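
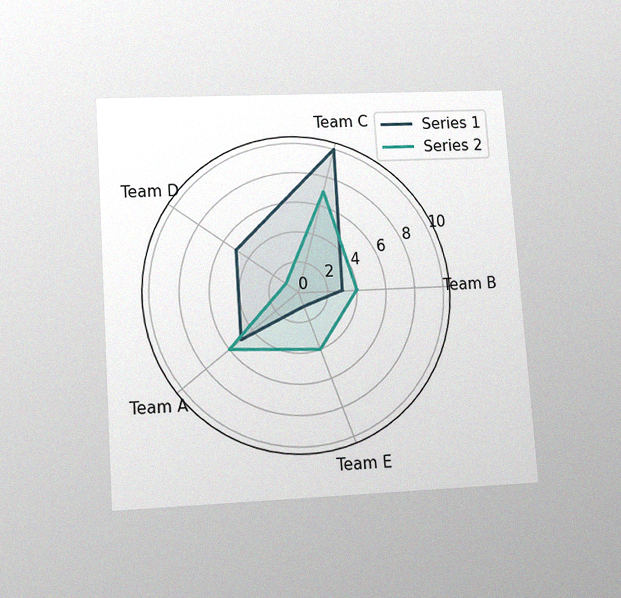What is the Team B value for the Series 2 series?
The chart is tilted about 4° counter-clockwise and viewed slightly from below, with some photo noise. On the Team B axis, Series 2 reaches 4.

4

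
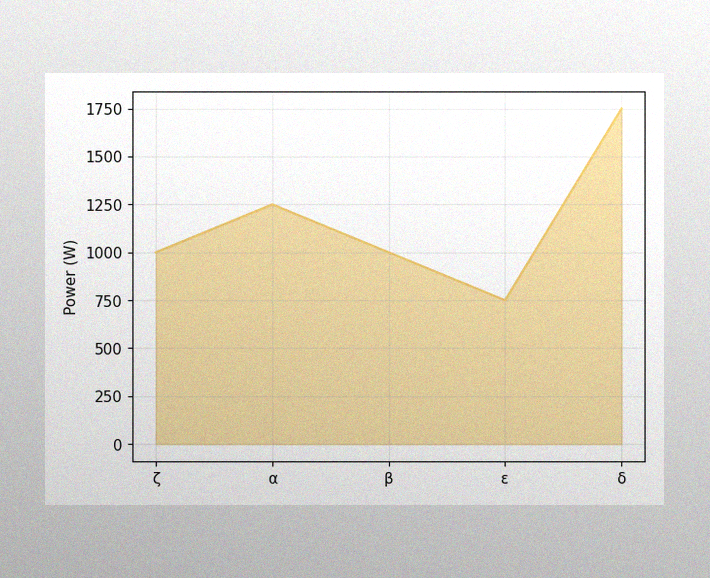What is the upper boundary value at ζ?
The image has some photo noise and uneven lighting. At ζ the upper boundary is at 1000W.

1000W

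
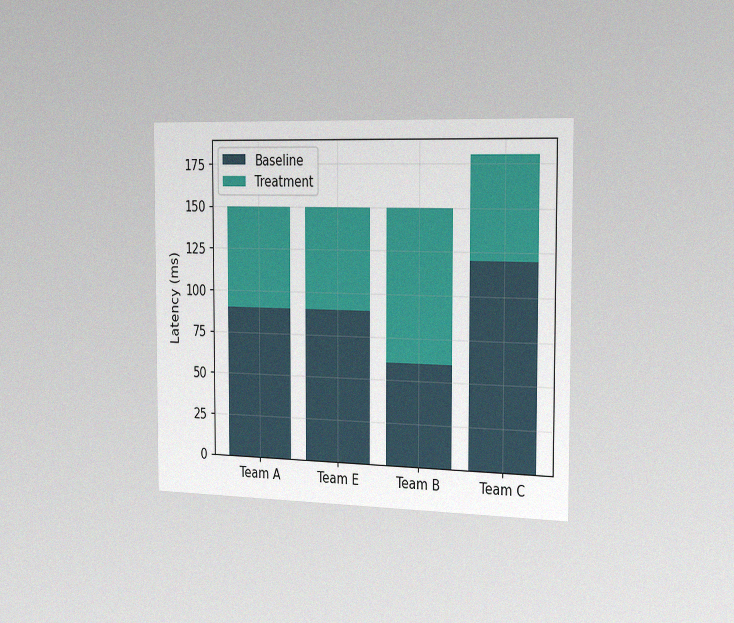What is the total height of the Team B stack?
150ms

The chart is viewed slightly from the right, with some photo noise. The Team B stack's top reaches 150ms on the y-axis.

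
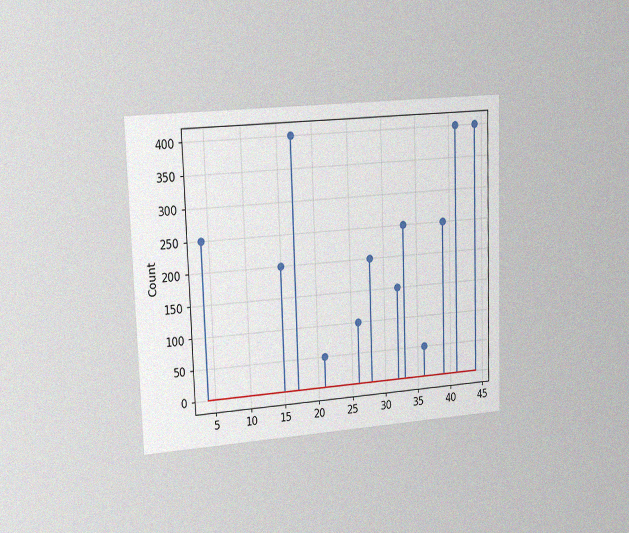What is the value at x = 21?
50

The chart is tilted about 2° counter-clockwise and viewed slightly from the left, with some photo noise. The stem at x=21 reaches 50.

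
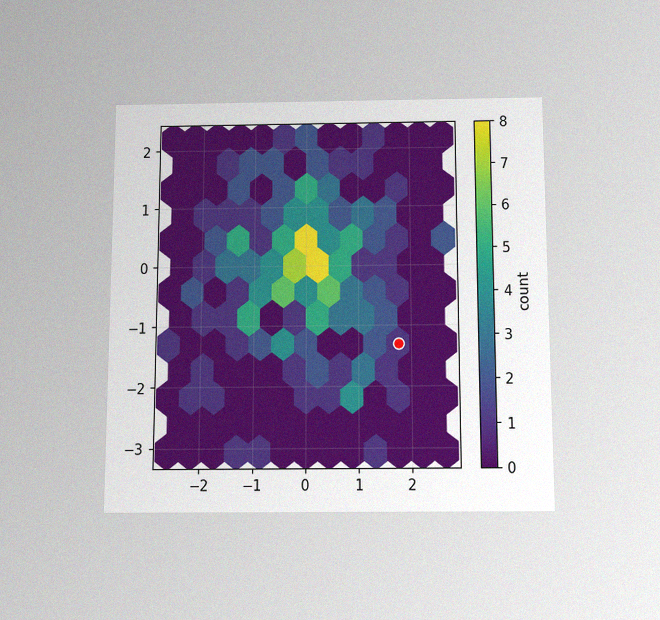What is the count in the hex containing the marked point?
The chart is viewed slightly from below, with some photo noise. The marked hex reads 1 on the colorbar.

1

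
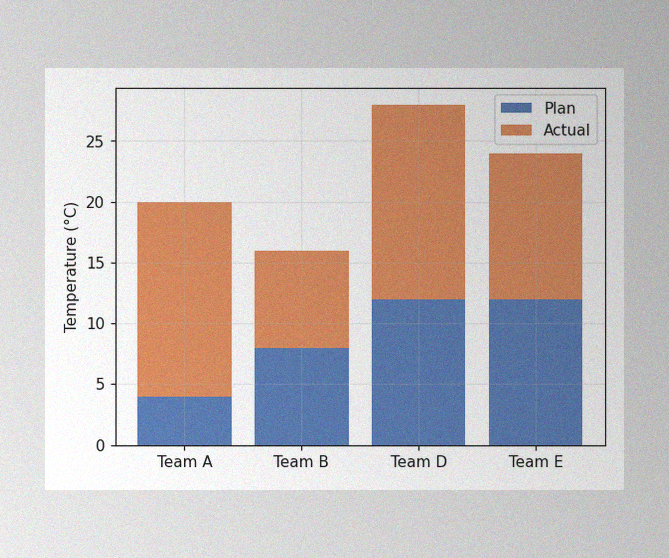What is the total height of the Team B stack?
The image has some photo noise and uneven lighting. The Team B stack's top reaches 16°C on the y-axis.

16°C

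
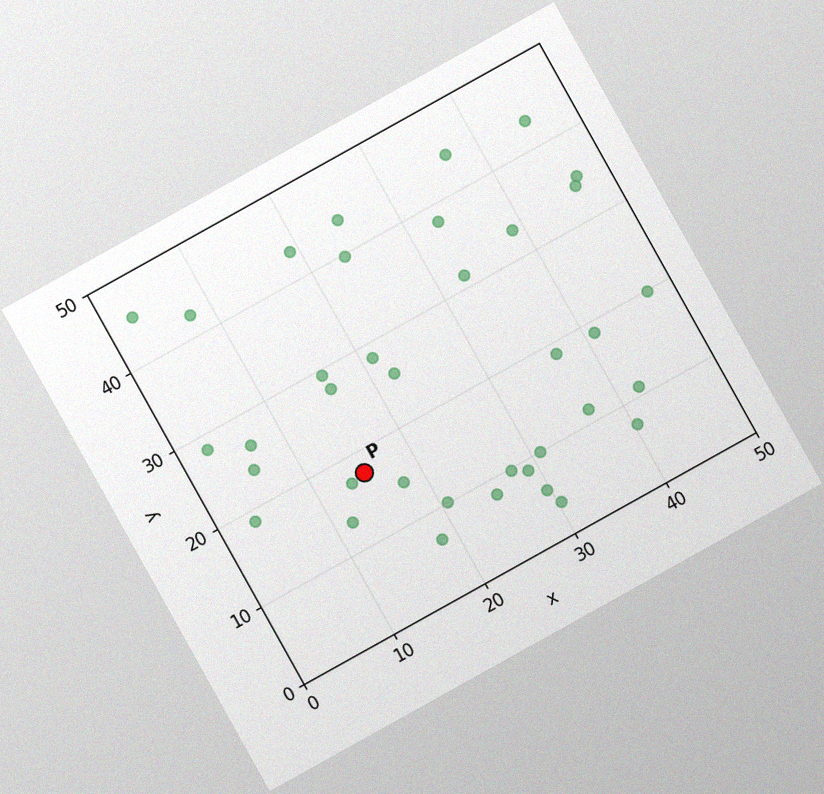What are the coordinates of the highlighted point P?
The chart is tilted about 29° counter-clockwise, with some photo noise. Following the gridlines from P to each axis, P sits at (15, 17.5).

(15, 17.5)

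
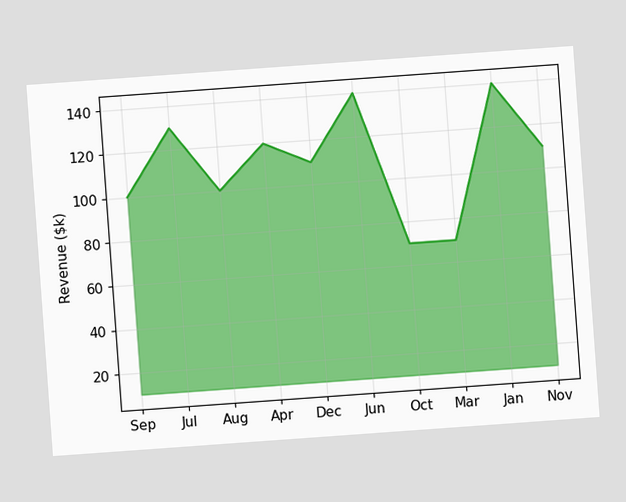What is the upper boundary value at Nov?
$110k

The chart is tilted about 4° counter-clockwise. At Nov the upper boundary is at $110k.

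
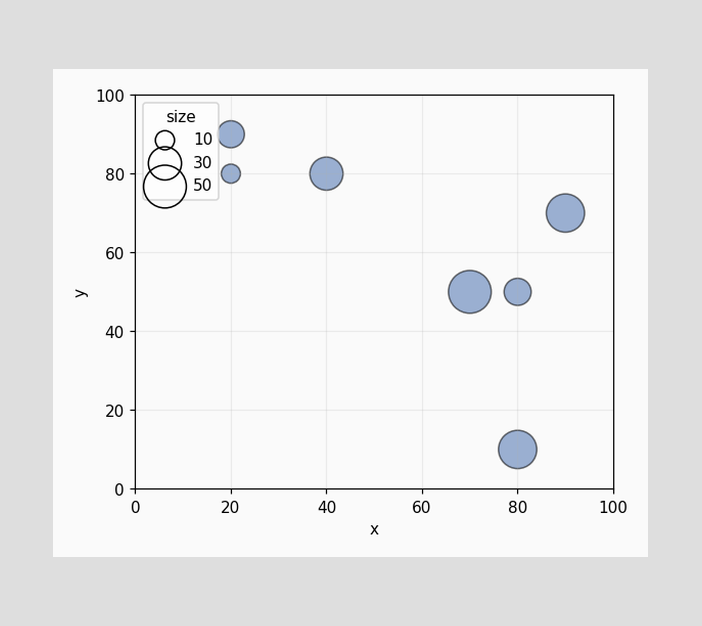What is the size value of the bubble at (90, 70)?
40

Matching the bubble at (90, 70) against the size legend gives 40.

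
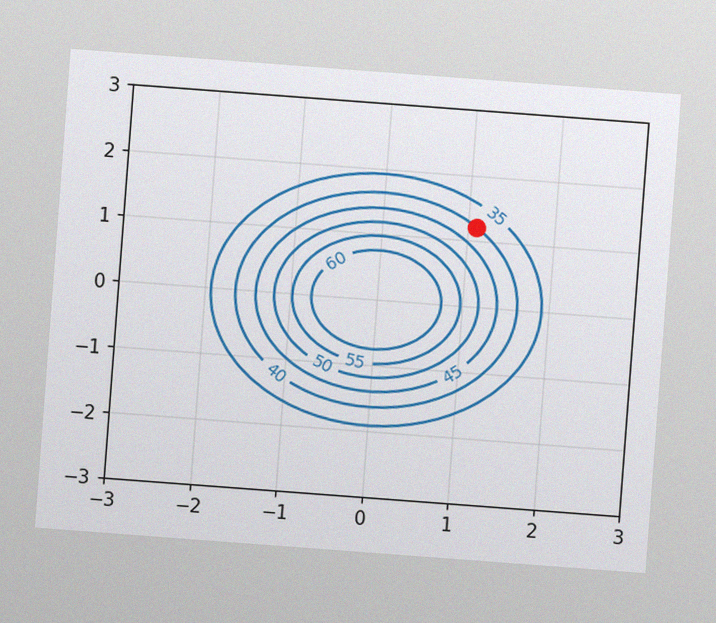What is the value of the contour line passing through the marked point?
40

The chart is tilted about 4° clockwise, with some photo noise. The marked point sits on the contour labelled 40.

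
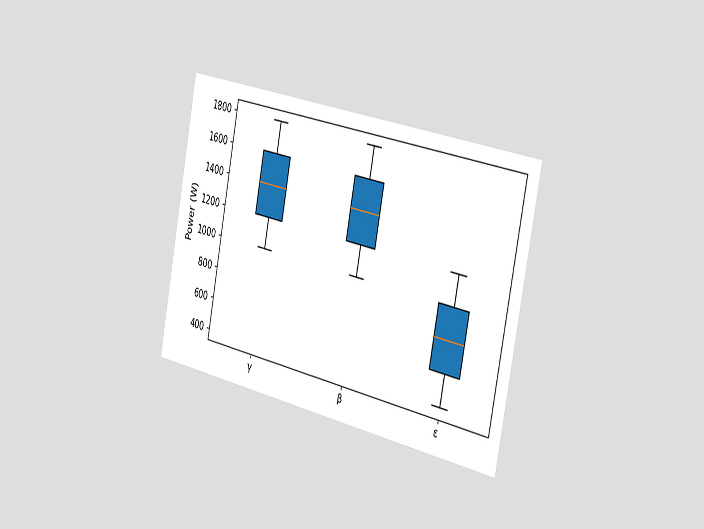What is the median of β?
1400W

The chart is tilted about 11° clockwise and viewed slightly from the right. The median line in the β box sits at 1400W.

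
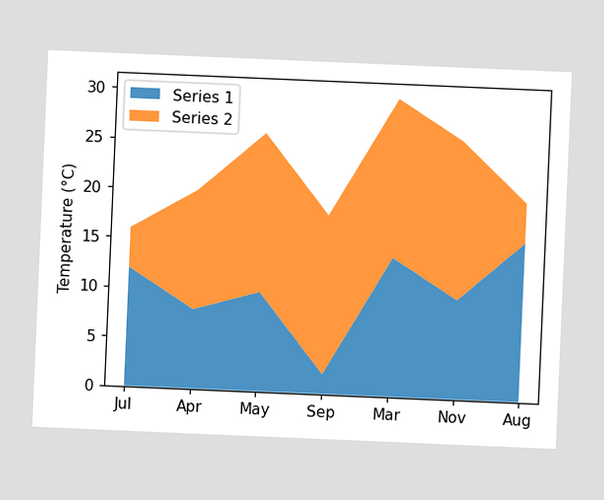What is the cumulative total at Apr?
20°C

The chart is tilted about 2° clockwise. The stacked total at Apr reaches 20°C.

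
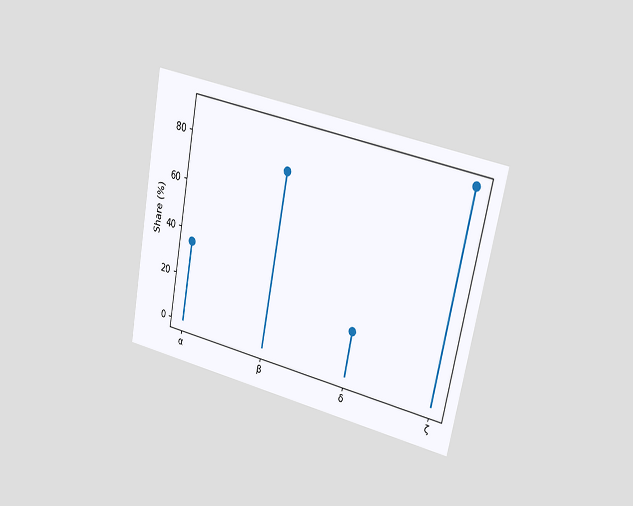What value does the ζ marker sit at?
90%

The chart is tilted about 11° clockwise and viewed slightly from the right. The ζ marker sits at 90%.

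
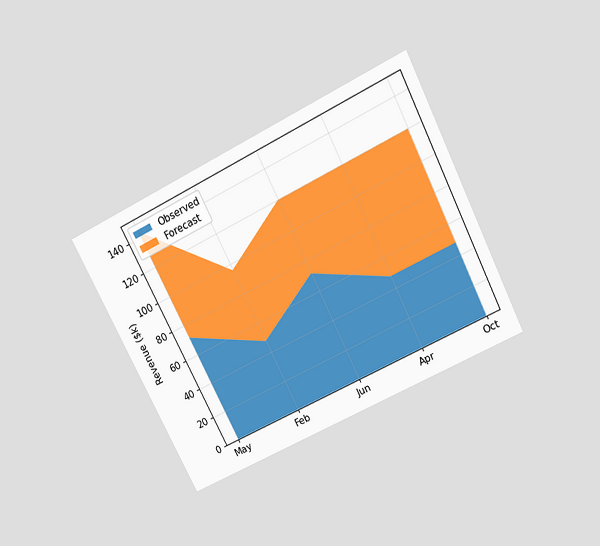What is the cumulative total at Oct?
$120k

The chart is tilted about 26° counter-clockwise and viewed slightly from above. The stacked total at Oct reaches $120k.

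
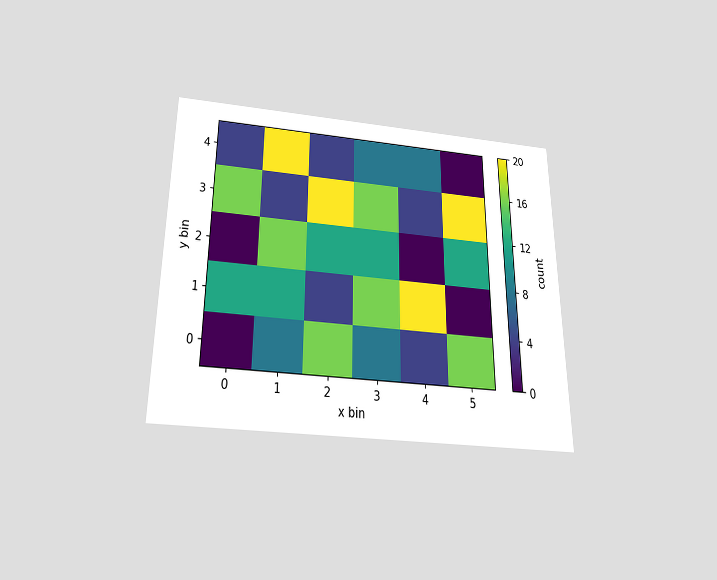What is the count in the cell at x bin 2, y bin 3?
20

The chart is viewed slightly from below. Matching the cell (2, 3) against the colorbar gives 20.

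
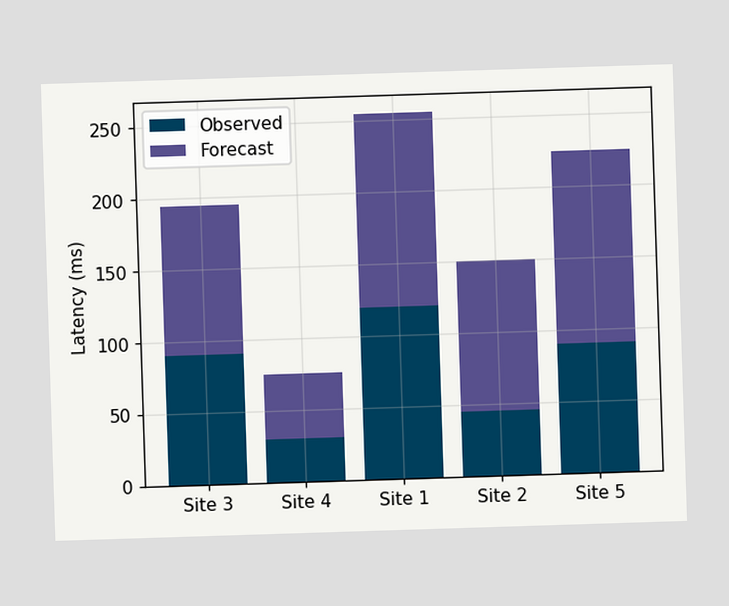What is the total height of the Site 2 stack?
150ms

The Site 2 stack's top reaches 150ms on the y-axis.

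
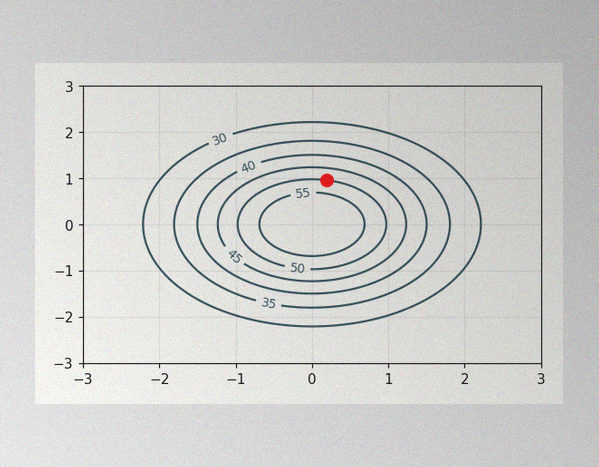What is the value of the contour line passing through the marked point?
The image has some photo noise and uneven lighting. The marked point sits on the contour labelled 50.

50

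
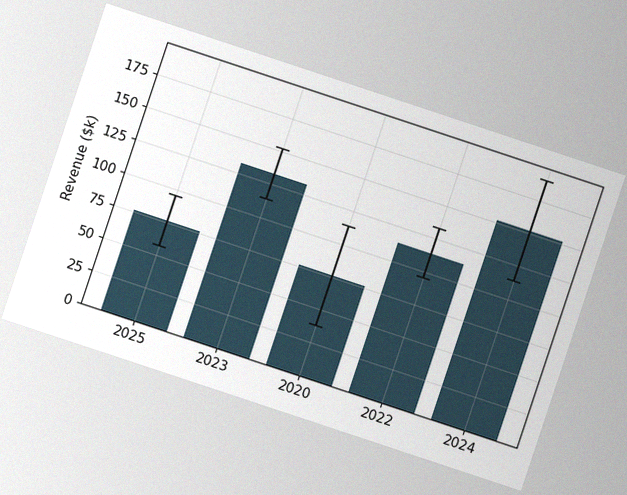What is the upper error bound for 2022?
The chart is tilted about 18° clockwise, with some photo noise. The 2022 bar's upper whisker reaches $133k.

$133k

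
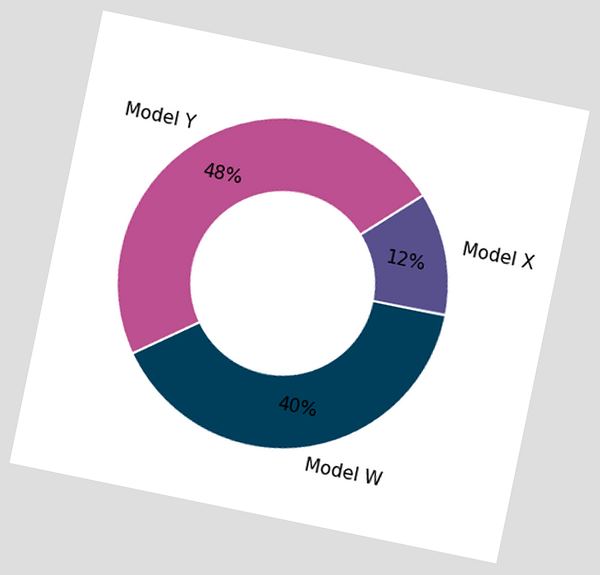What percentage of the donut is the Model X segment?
12%

The chart is tilted about 12° clockwise. The Model X segment takes up 12% of the ring.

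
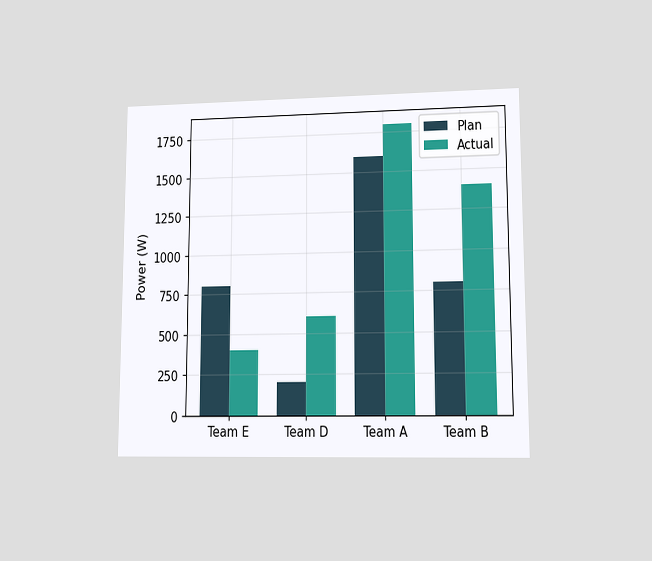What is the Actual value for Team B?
1400W

The chart is viewed at a slight angle. The Actual bar at Team B reaches 1400W on the y-axis.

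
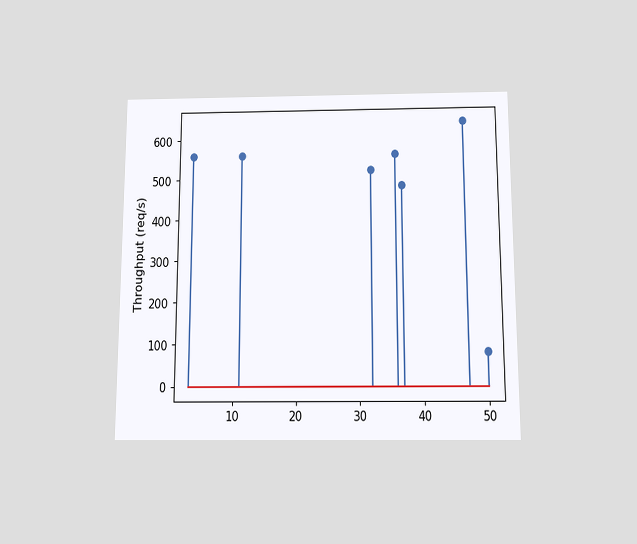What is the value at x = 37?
480req/s

The chart is viewed slightly from below. The stem at x=37 reaches 480req/s.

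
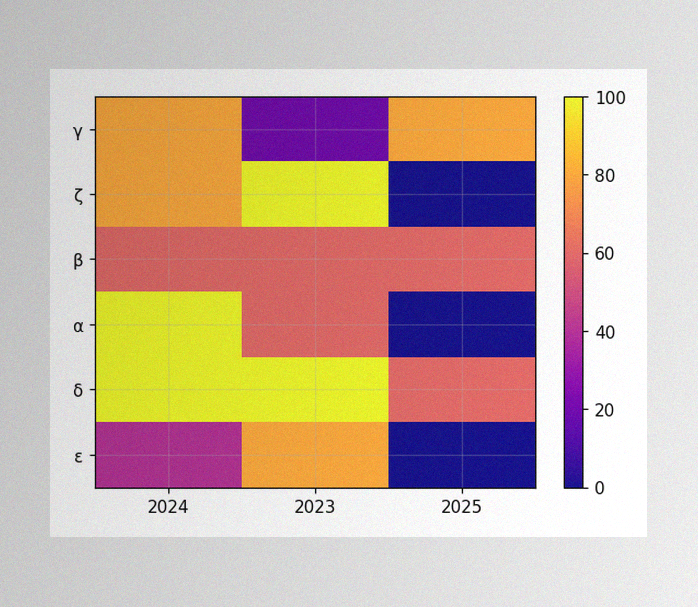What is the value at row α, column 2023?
60

The image has some photo noise and uneven lighting. Matching cell (α, 2023) against the colorbar gives 60.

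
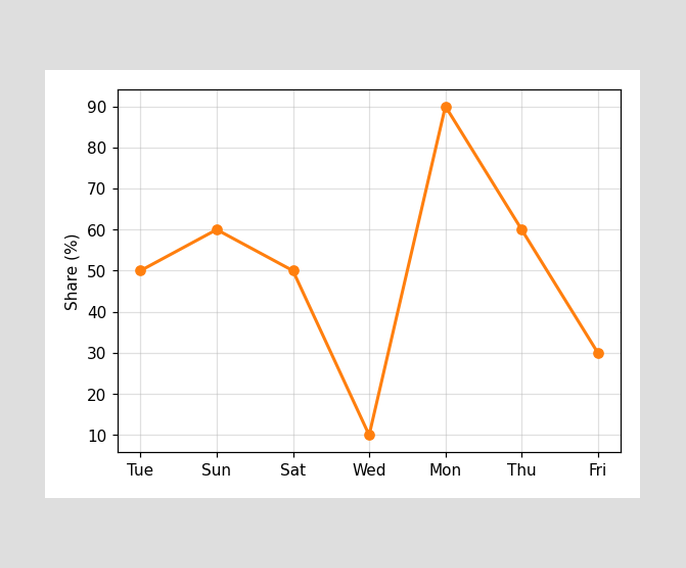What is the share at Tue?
At Tue, the line is at 50%.

50%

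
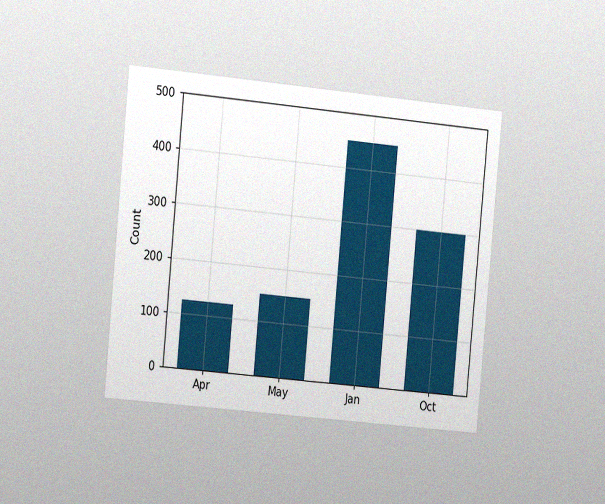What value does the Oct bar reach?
300

The chart is tilted about 5° clockwise and viewed slightly from the left, with some photo noise. Reading along the chart's y-axis, the Oct bar reaches 300.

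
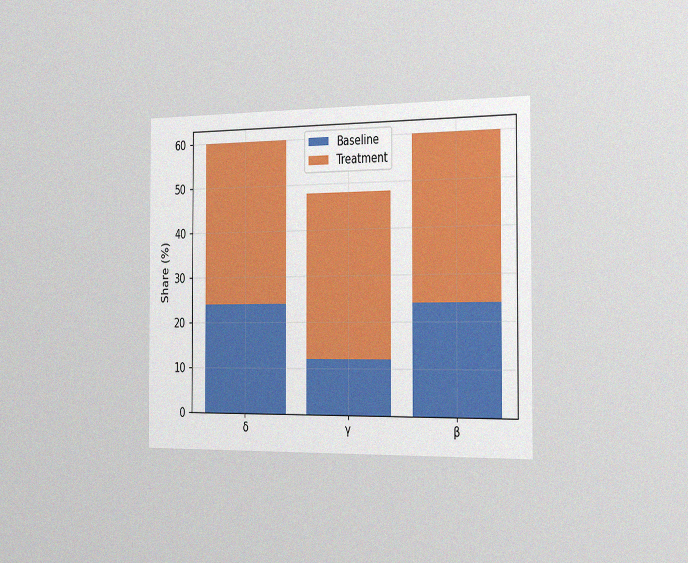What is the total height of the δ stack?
60%

The chart is viewed slightly from the right, with some photo noise. The δ stack's top reaches 60% on the y-axis.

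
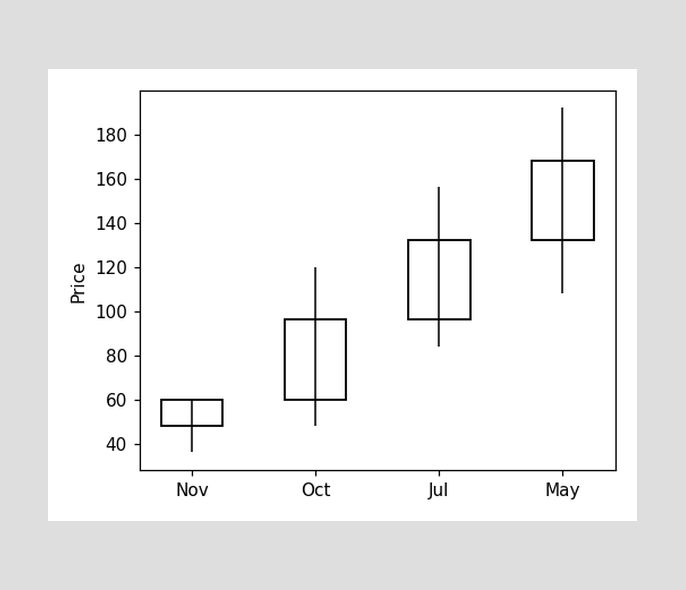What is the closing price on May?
The May candle closes at 168.

168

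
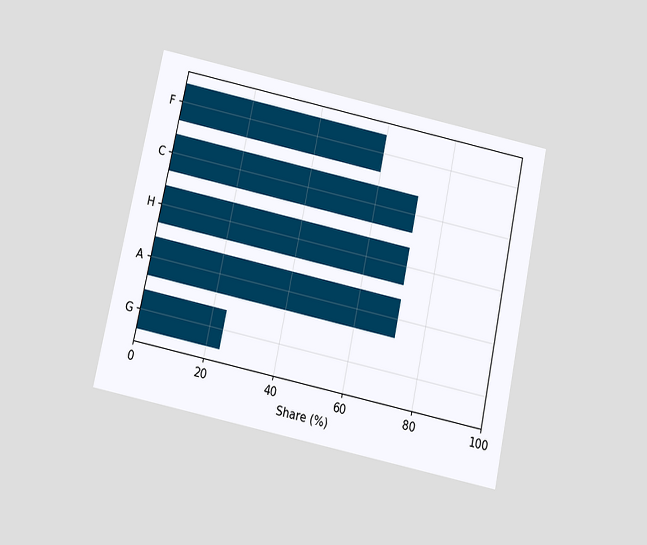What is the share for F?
60%

The chart is tilted about 12° clockwise and viewed slightly from below. Reading along the chart's x-axis, the F bar reaches 60%.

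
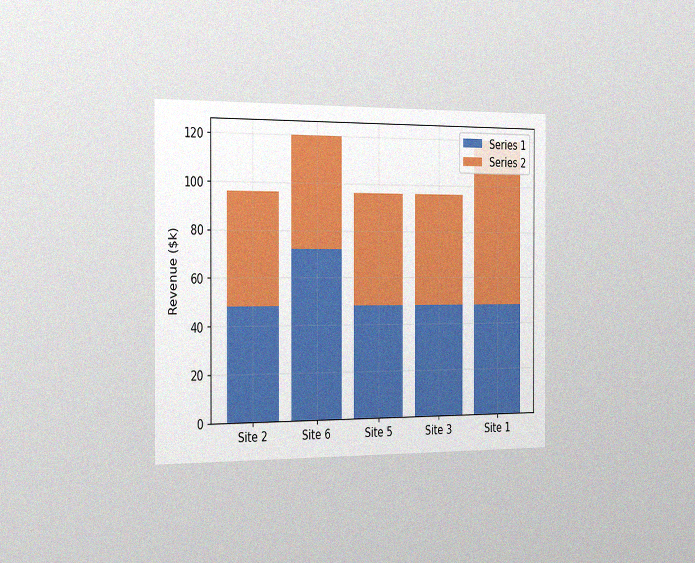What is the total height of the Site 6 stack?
The chart is viewed slightly from the left, with some photo noise. The Site 6 stack's top reaches $120k on the y-axis.

$120k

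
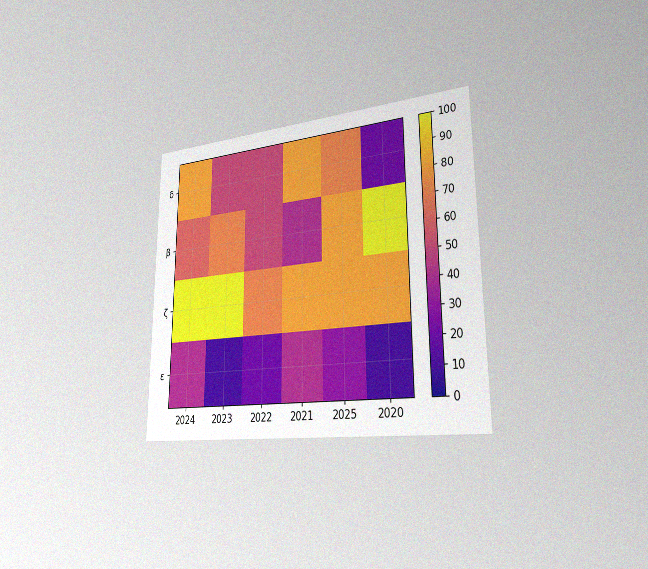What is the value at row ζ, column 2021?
The chart is viewed slightly from the right, with some photo noise. Matching cell (ζ, 2021) against the colorbar gives 80.

80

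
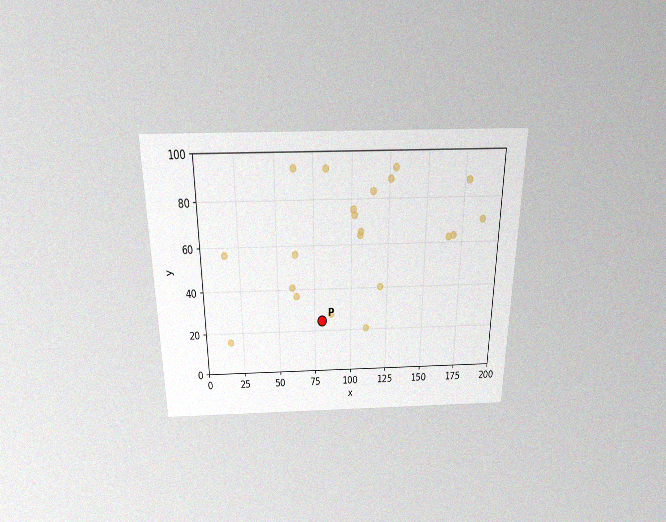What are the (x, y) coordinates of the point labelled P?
The chart is viewed slightly from above, with some photo noise. Following the gridlines from P to each axis, P sits at (80, 25).

(80, 25)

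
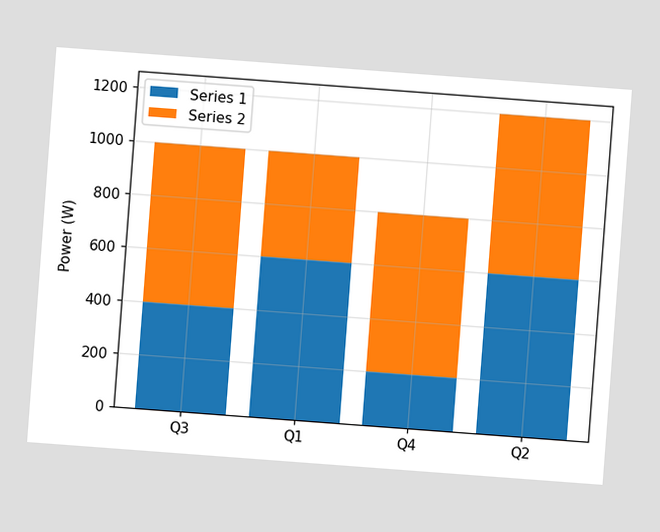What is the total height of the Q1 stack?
1000W

The chart is tilted about 4° clockwise. The Q1 stack's top reaches 1000W on the y-axis.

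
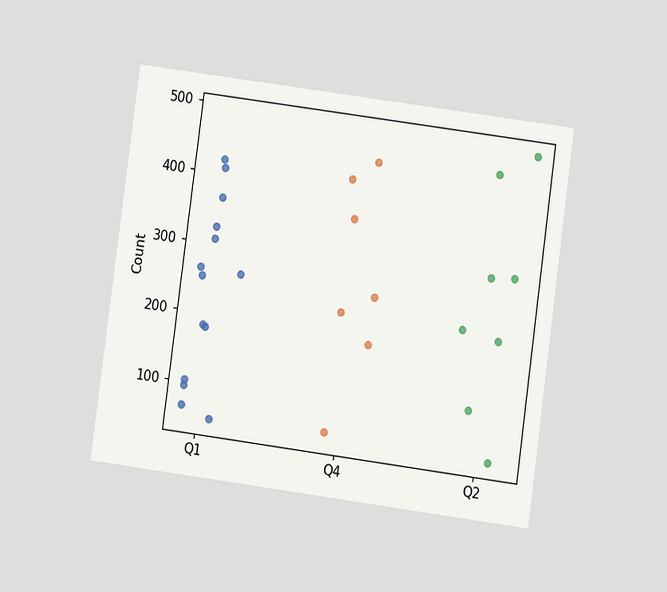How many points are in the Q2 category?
8

The chart is tilted about 8° clockwise and viewed at a slight angle. Counting the markers in the Q2 column gives 8.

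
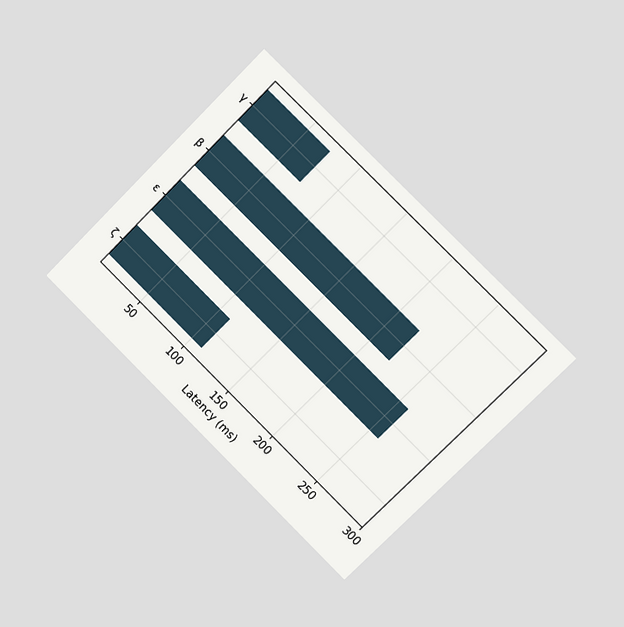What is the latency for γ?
74ms

The chart is tilted about 45° clockwise and viewed slightly from the right. Reading along the chart's x-axis, the γ bar reaches 74ms.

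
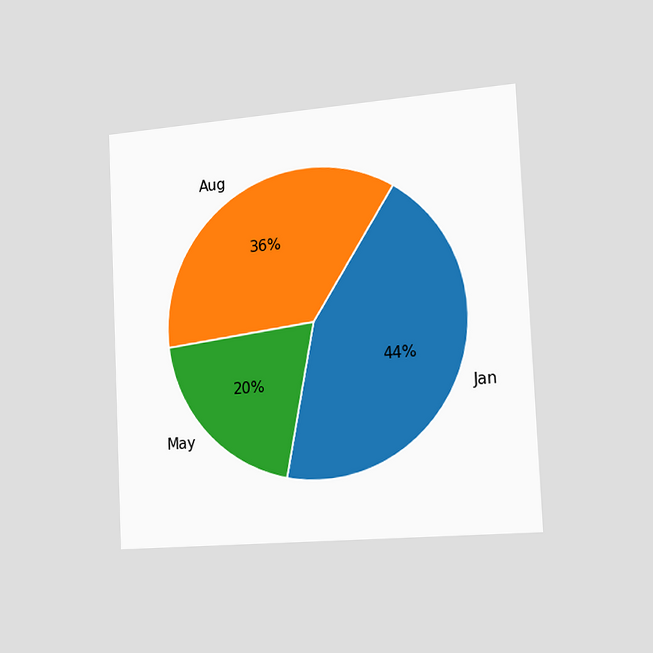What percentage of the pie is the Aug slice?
The chart is tilted about 3° counter-clockwise and viewed slightly from the right. The Aug slice takes up 36% of the pie.

36%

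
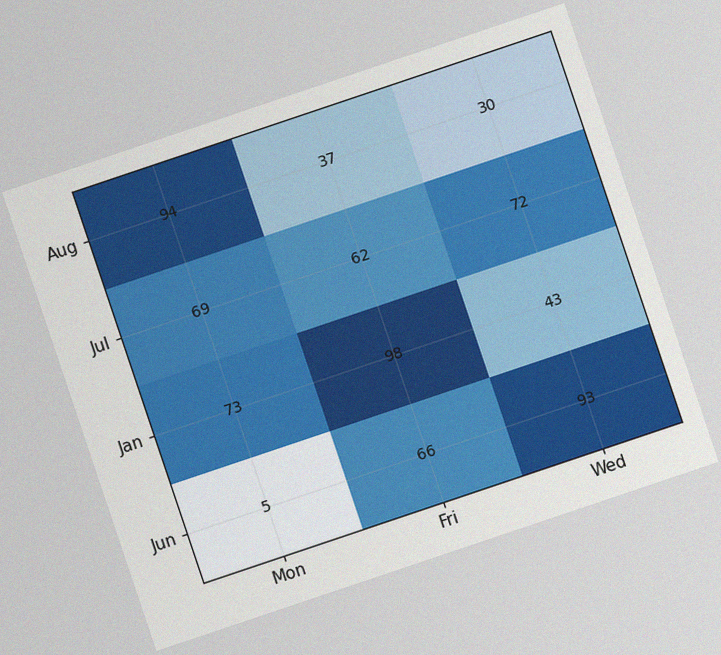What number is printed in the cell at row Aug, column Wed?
The chart is tilted about 19° counter-clockwise, with some photo noise. The (Aug, Wed) cell reads 30.

30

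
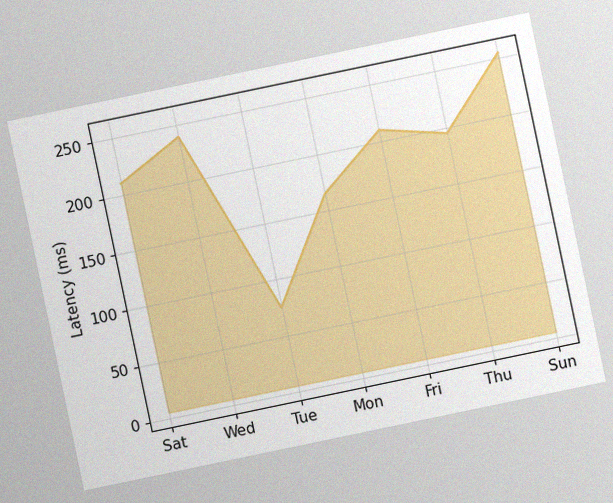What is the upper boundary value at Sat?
The chart is tilted about 12° counter-clockwise, with some photo noise. At Sat the upper boundary is at 210ms.

210ms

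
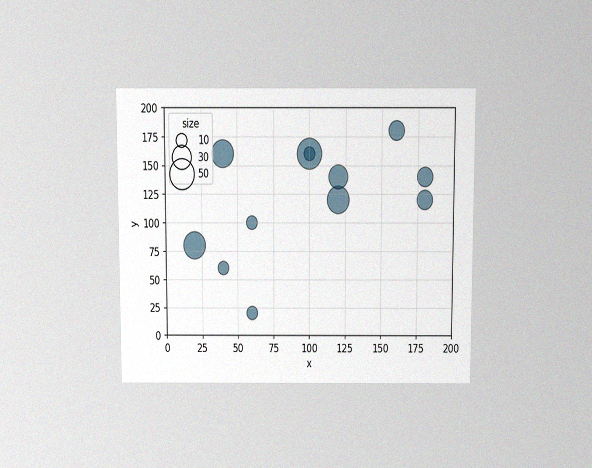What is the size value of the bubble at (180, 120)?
The chart is viewed slightly from above, with some photo noise. Matching the bubble at (180, 120) against the size legend gives 20.

20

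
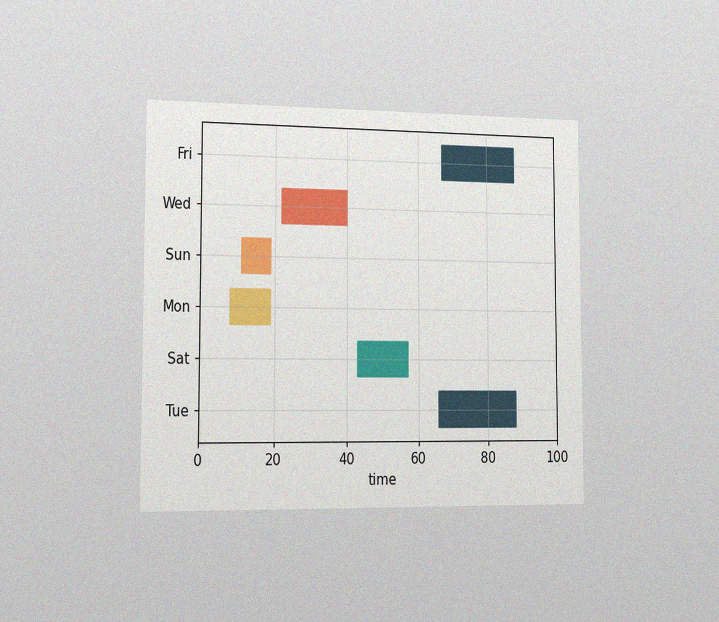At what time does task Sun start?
11

The chart is viewed slightly from the left, with some photo noise. The Sun bar begins at t=11.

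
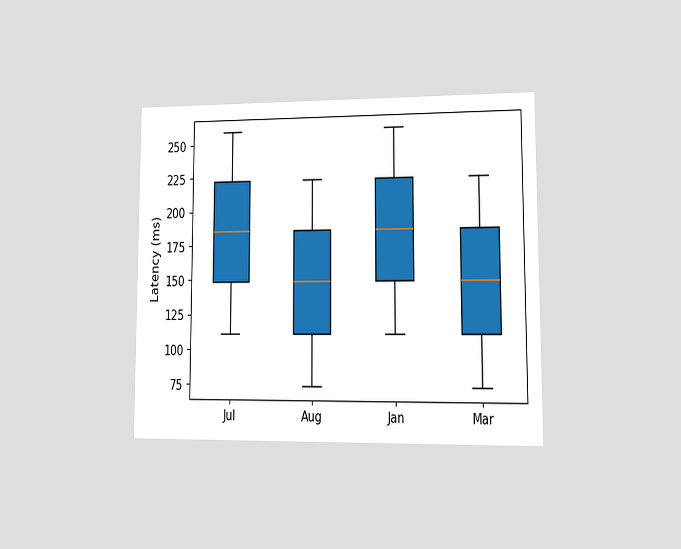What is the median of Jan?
185ms

The chart is viewed at a slight angle. The median line in the Jan box sits at 185ms.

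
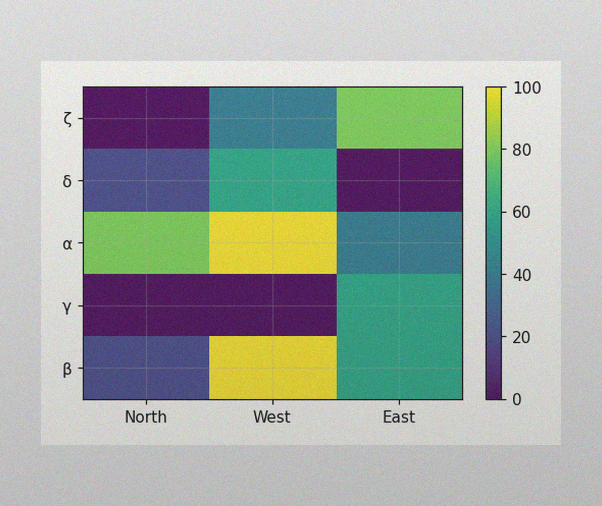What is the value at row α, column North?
80

The image has some photo noise and uneven lighting. Matching cell (α, North) against the colorbar gives 80.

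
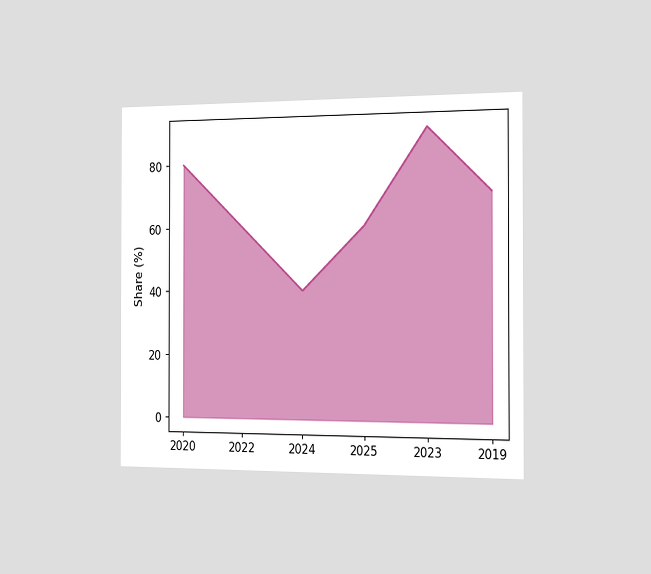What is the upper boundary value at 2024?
The chart is viewed slightly from the right. At 2024 the upper boundary is at 40%.

40%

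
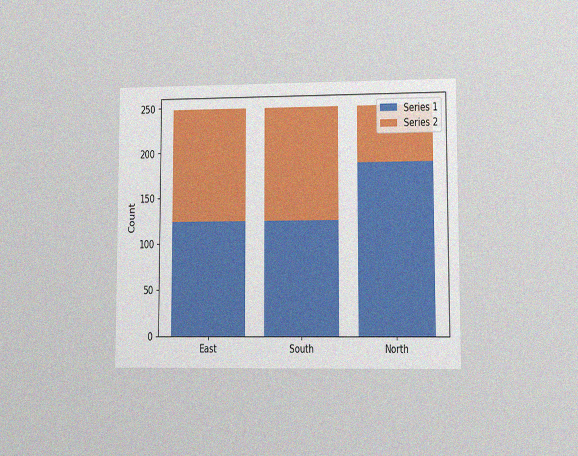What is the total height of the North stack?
248

The chart is viewed at a slight angle, with some photo noise. The North stack's top reaches 248 on the y-axis.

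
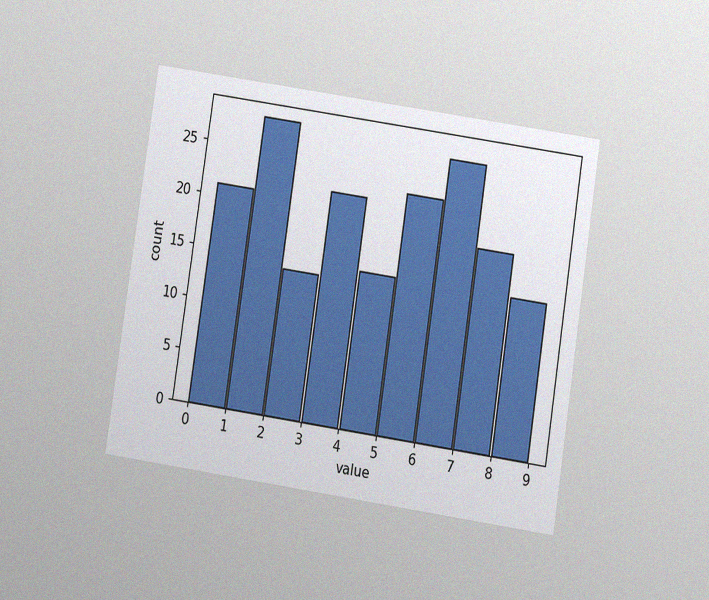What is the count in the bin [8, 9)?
The chart is tilted about 9° clockwise and viewed at a slight angle, with some photo noise. The [8, 9) bin has height 15.

15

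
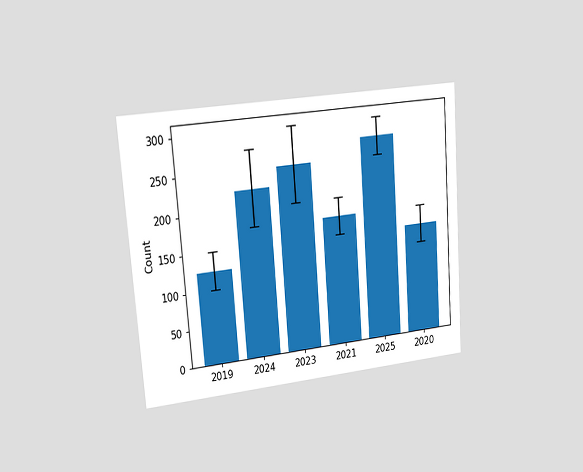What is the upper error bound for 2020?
The chart is tilted about 4° counter-clockwise and viewed slightly from the left. The 2020 bar's upper whisker reaches 175.

175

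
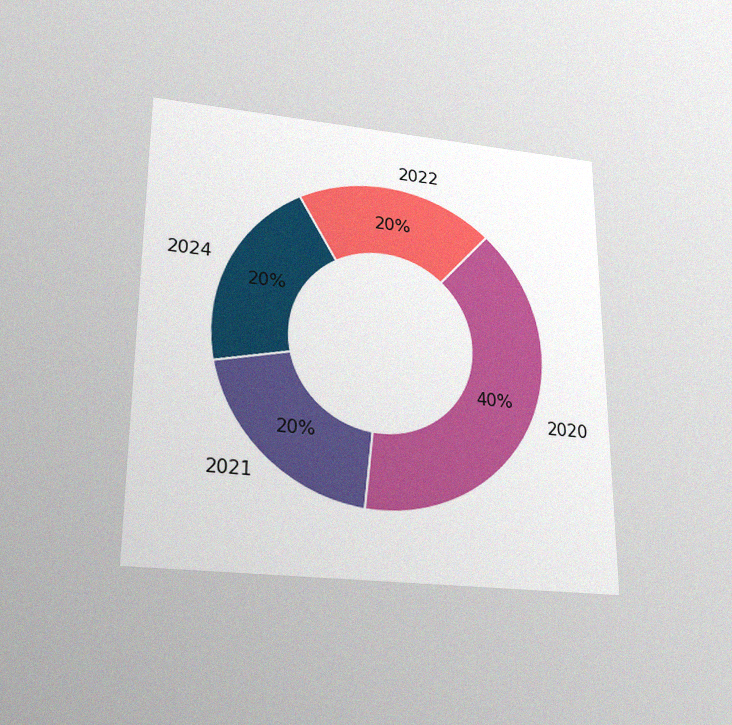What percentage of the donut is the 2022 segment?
20%

The chart is viewed slightly from below, with some photo noise. The 2022 segment takes up 20% of the ring.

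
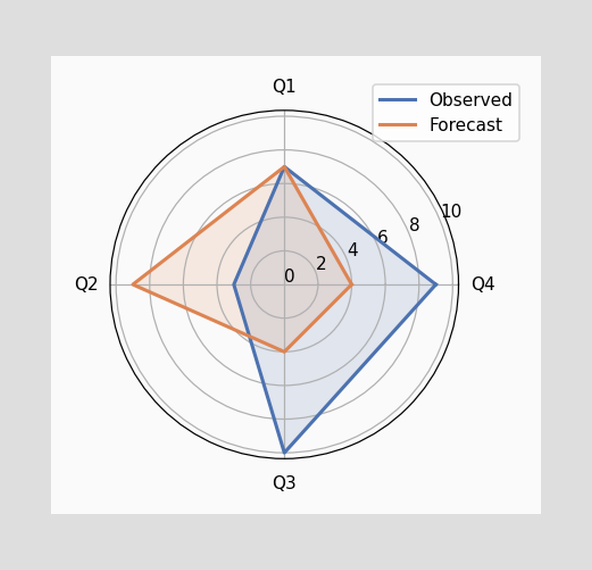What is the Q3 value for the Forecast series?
4

On the Q3 axis, Forecast reaches 4.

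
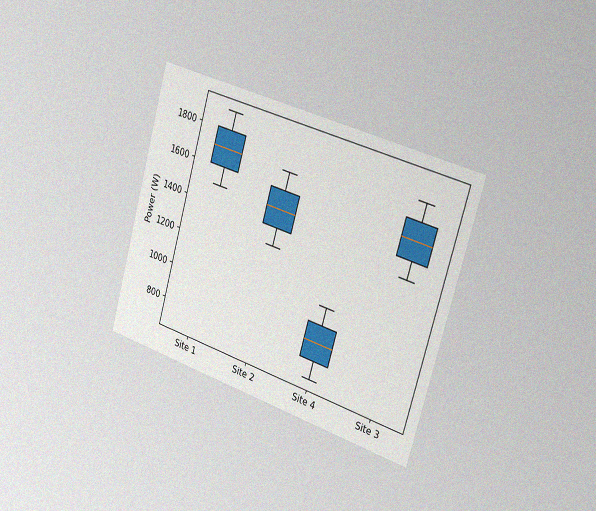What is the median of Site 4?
900W

The chart is tilted about 16° clockwise and viewed slightly from the right, with some photo noise. The median line in the Site 4 box sits at 900W.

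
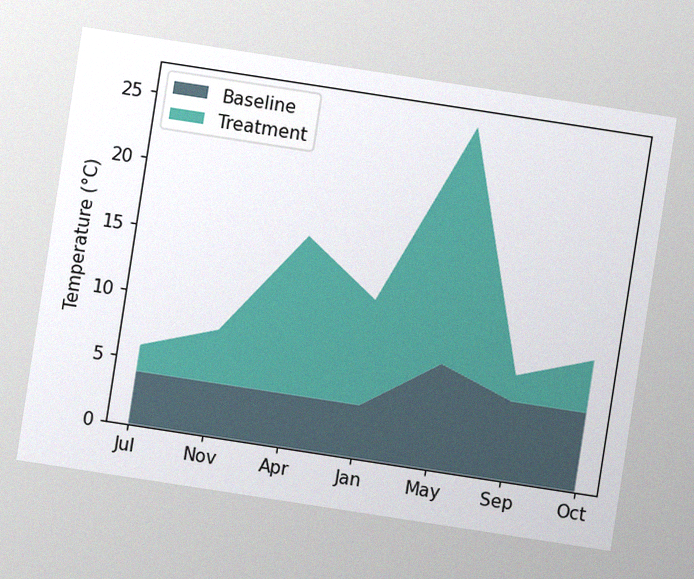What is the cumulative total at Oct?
The chart is tilted about 9° clockwise, with some photo noise. The stacked total at Oct reaches 10°C.

10°C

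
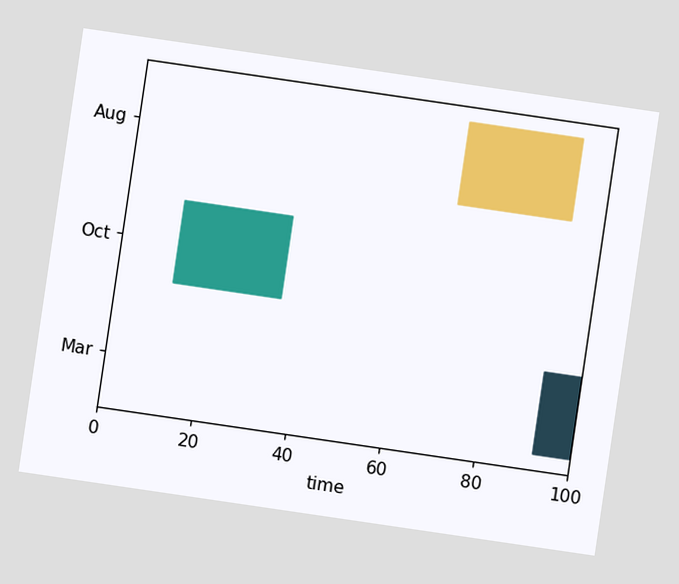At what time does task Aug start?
The chart is tilted about 8° clockwise. The Aug bar begins at t=69.

69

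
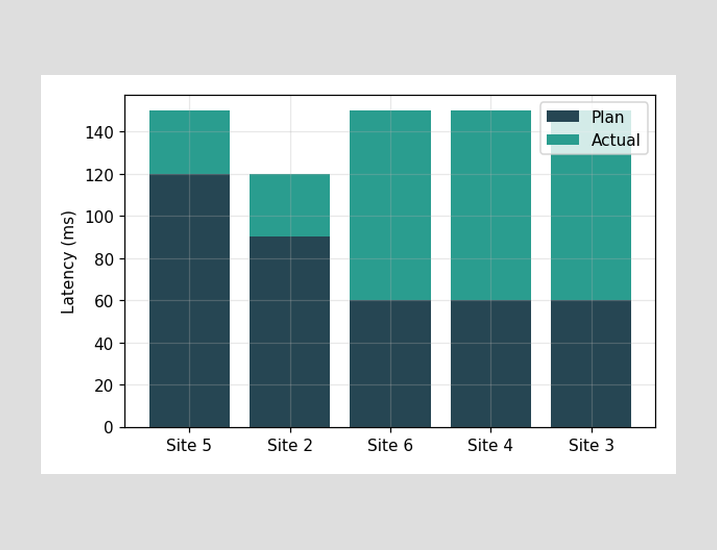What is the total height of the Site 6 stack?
The Site 6 stack's top reaches 150ms on the y-axis.

150ms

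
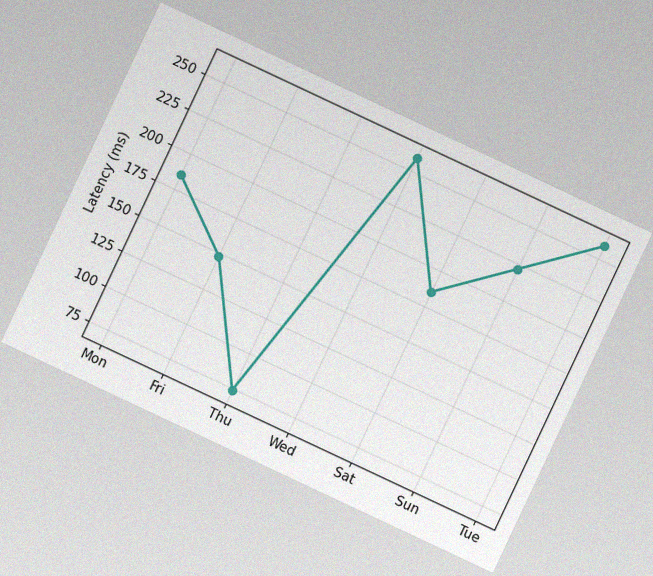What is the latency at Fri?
148ms

The chart is tilted about 25° clockwise, with some photo noise. At Fri, the line is at 148ms.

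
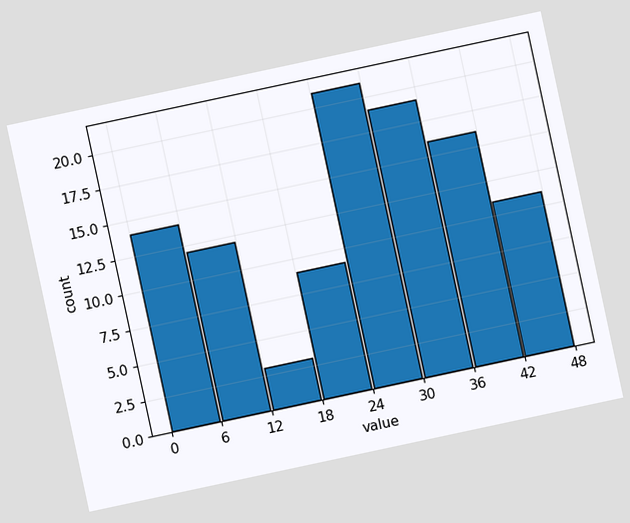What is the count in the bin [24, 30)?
21

The chart is tilted about 12° counter-clockwise. The [24, 30) bin has height 21.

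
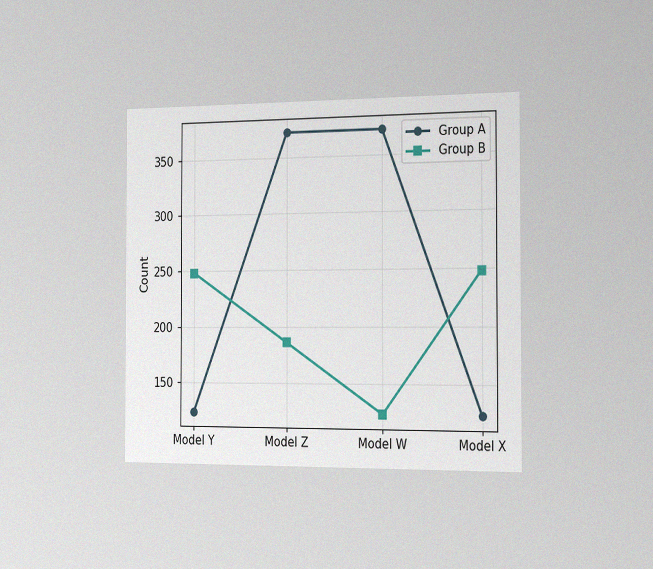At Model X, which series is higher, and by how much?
The chart is viewed slightly from the right, with some photo noise. At Model X, Group B sits above the other line by 124.

Group B, by 124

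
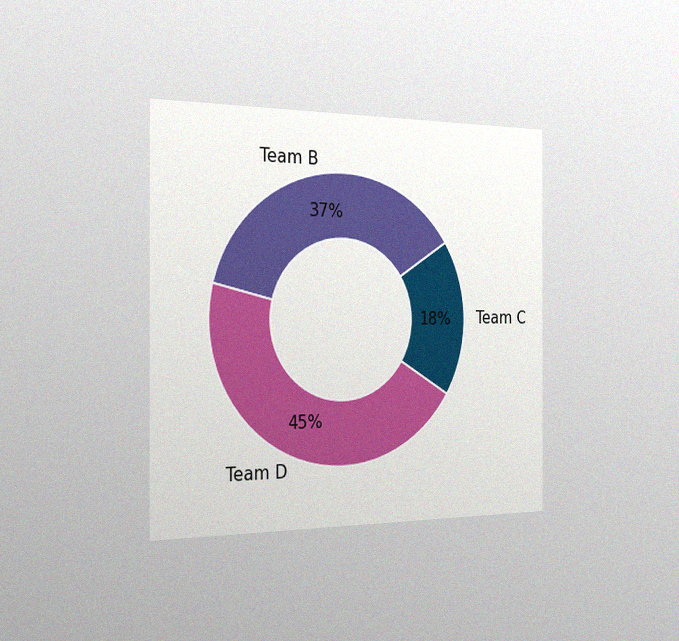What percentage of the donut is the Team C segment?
18%

The chart is viewed slightly from the left, with some photo noise. The Team C segment takes up 18% of the ring.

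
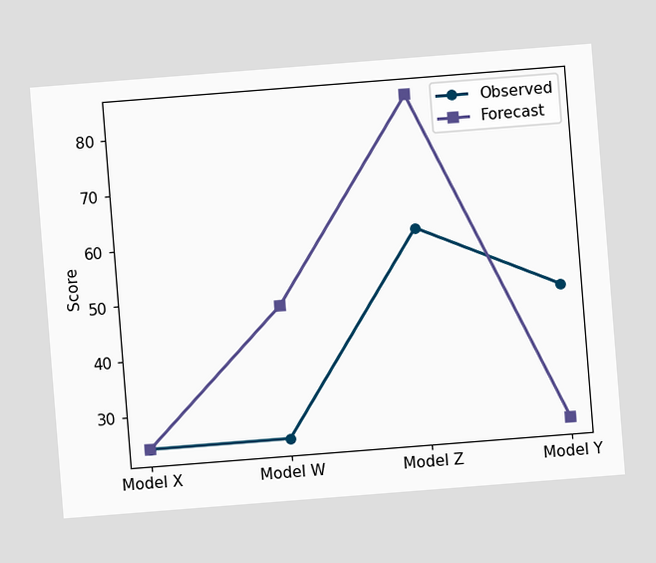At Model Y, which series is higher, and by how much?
Observed, by 24

The chart is tilted about 4° counter-clockwise. At Model Y, Observed sits above the other line by 24.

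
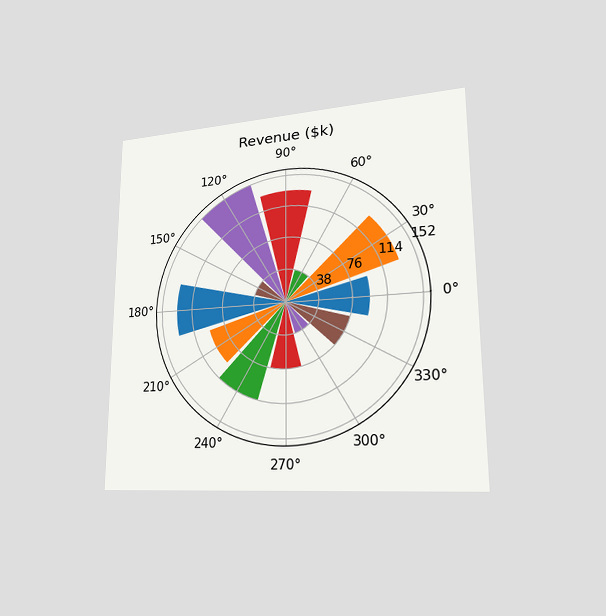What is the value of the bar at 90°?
The chart is viewed slightly from the right. The bar at 90° reaches $133k on the radial axis.

$133k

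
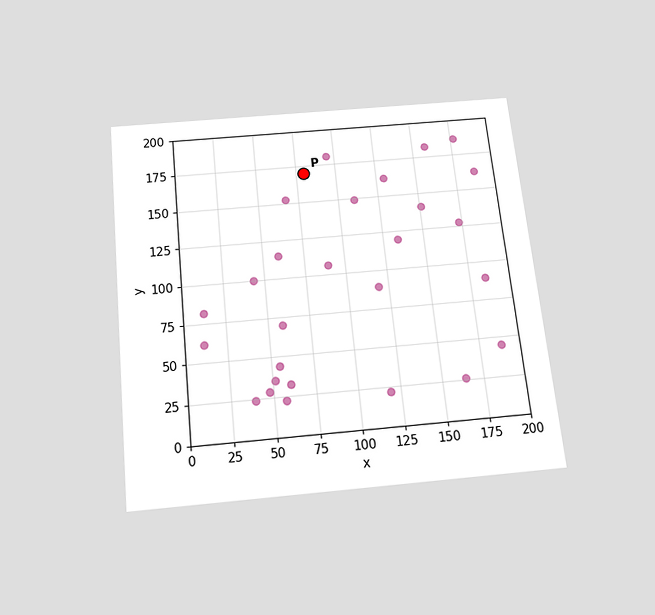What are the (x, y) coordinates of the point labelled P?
The chart is tilted about 6° counter-clockwise and viewed slightly from below. Following the gridlines from P to each axis, P sits at (80, 170).

(80, 170)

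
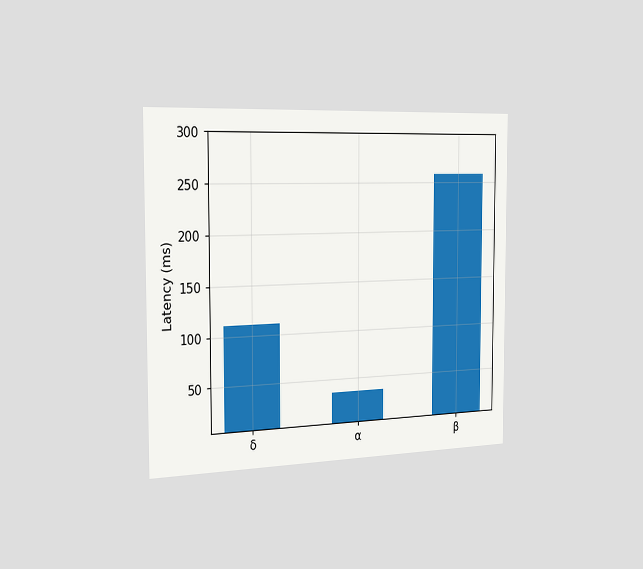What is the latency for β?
The chart is viewed slightly from the left. Reading along the chart's y-axis, the β bar reaches 259ms.

259ms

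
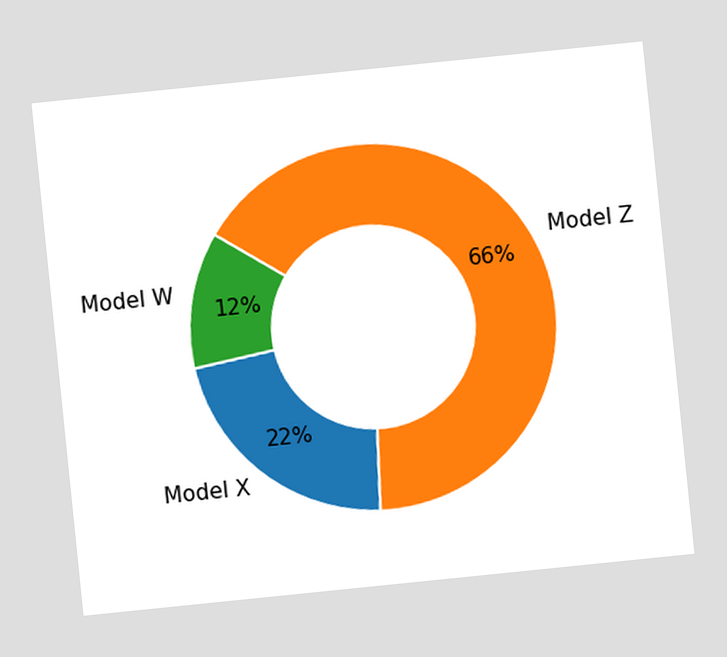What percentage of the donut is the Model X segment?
22%

The chart is tilted about 6° counter-clockwise. The Model X segment takes up 22% of the ring.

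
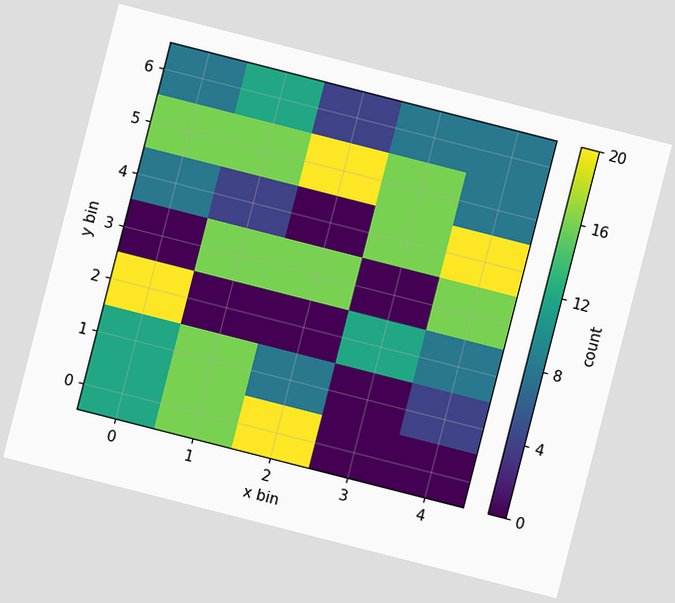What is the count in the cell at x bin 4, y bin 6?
8

The chart is tilted about 14° clockwise. Matching the cell (4, 6) against the colorbar gives 8.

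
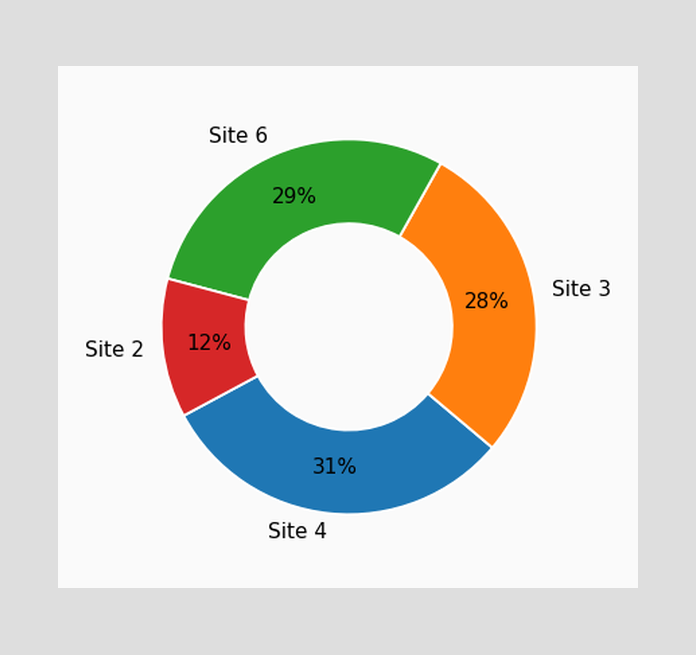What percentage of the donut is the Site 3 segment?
The Site 3 segment takes up 28% of the ring.

28%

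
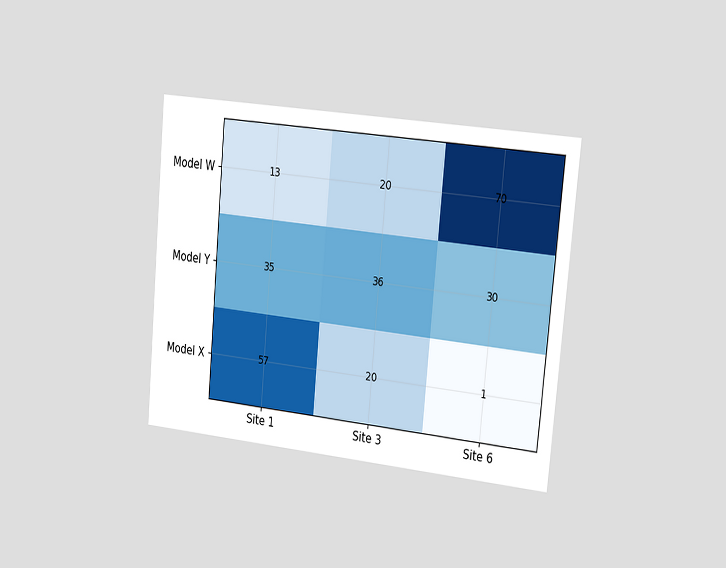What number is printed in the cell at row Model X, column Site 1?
The chart is tilted about 5° clockwise and viewed slightly from the right. The (Model X, Site 1) cell reads 57.

57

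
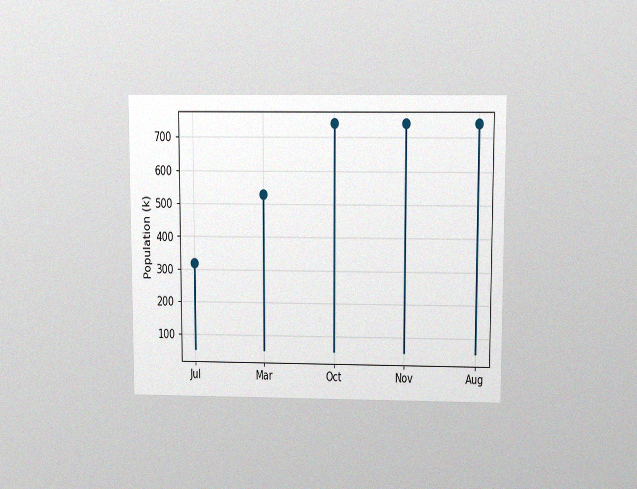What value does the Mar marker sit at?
530k

The chart is viewed slightly from above, with some photo noise. The Mar marker sits at 530k.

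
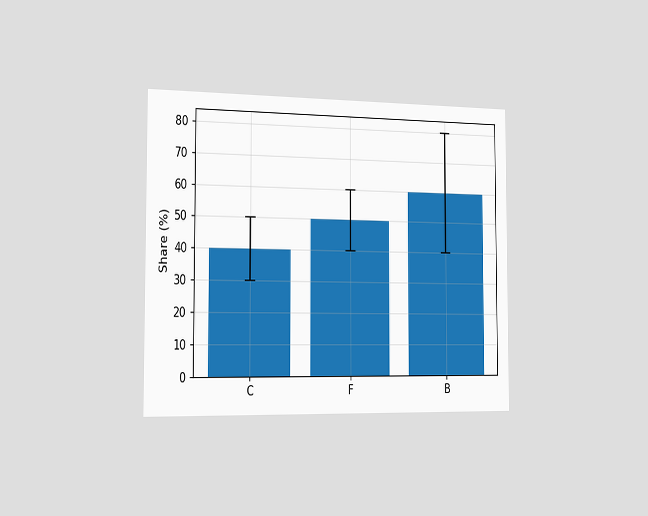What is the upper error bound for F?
The chart is viewed slightly from the left. The F bar's upper whisker reaches 60%.

60%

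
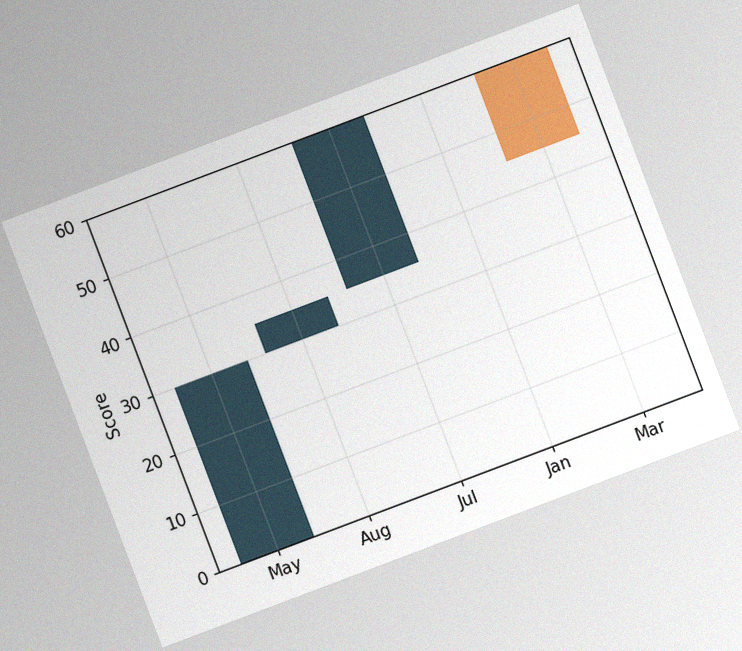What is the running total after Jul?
The chart is tilted about 21° counter-clockwise, with some photo noise. After Jul the running total reaches 60.

60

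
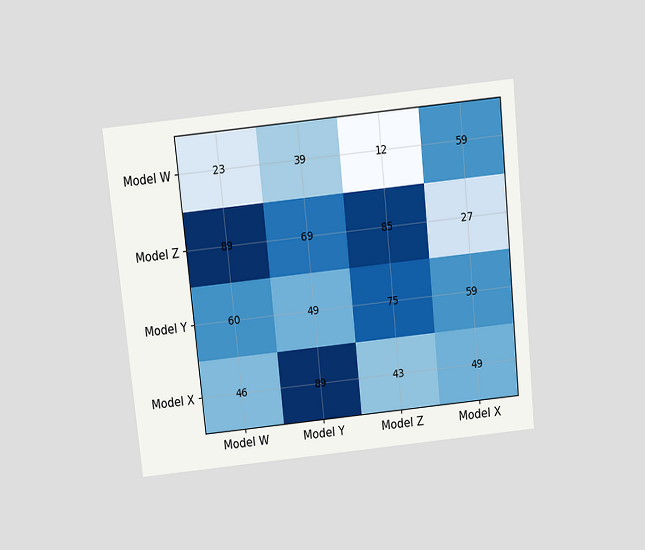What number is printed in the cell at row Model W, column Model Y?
The chart is tilted about 6° counter-clockwise and viewed slightly from above. The (Model W, Model Y) cell reads 39.

39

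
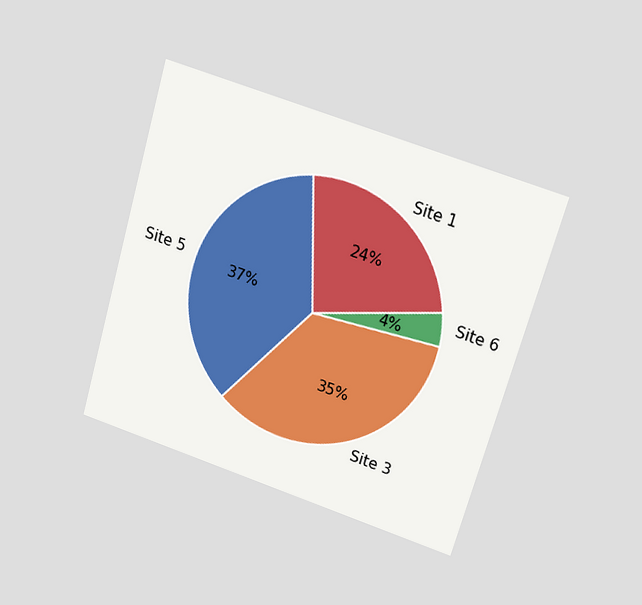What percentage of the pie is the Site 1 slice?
The chart is tilted about 16° clockwise and viewed at a slight angle. The Site 1 slice takes up 24% of the pie.

24%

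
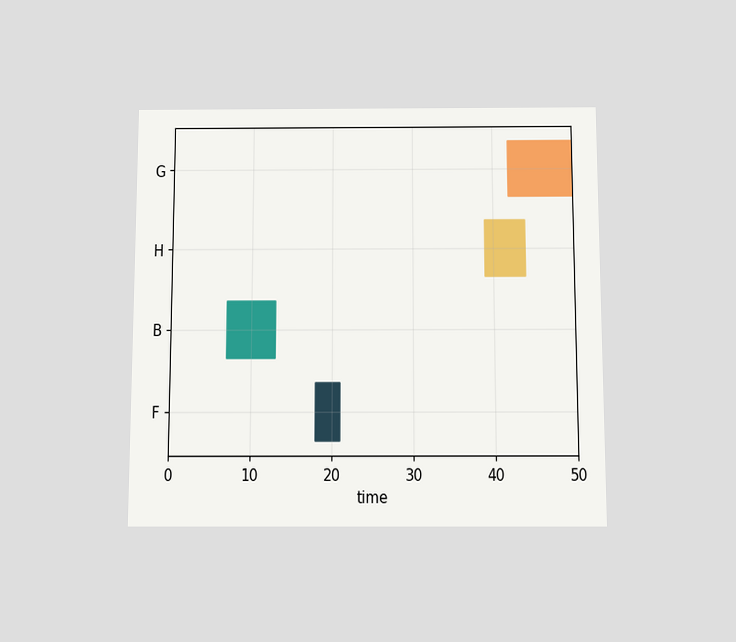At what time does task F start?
18

The chart is viewed slightly from below. The F bar begins at t=18.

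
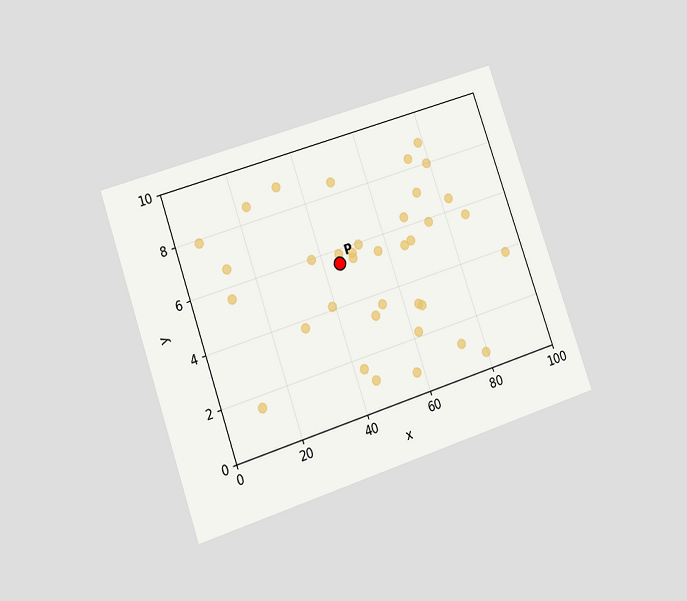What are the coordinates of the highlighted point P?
The chart is tilted about 19° counter-clockwise and viewed at a slight angle. Following the gridlines from P to each axis, P sits at (45, 5.5).

(45, 5.5)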